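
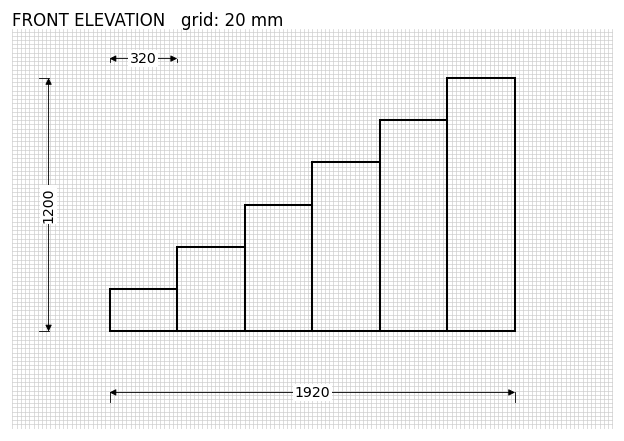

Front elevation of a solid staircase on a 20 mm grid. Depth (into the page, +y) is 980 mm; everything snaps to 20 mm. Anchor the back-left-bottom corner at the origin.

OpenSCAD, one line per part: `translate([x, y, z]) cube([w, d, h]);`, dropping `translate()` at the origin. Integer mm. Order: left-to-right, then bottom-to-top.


cube([320, 980, 200]);
translate([320, 0, 0]) cube([320, 980, 400]);
translate([640, 0, 0]) cube([320, 980, 600]);
translate([960, 0, 0]) cube([320, 980, 800]);
translate([1280, 0, 0]) cube([320, 980, 1000]);
translate([1600, 0, 0]) cube([320, 980, 1200]);


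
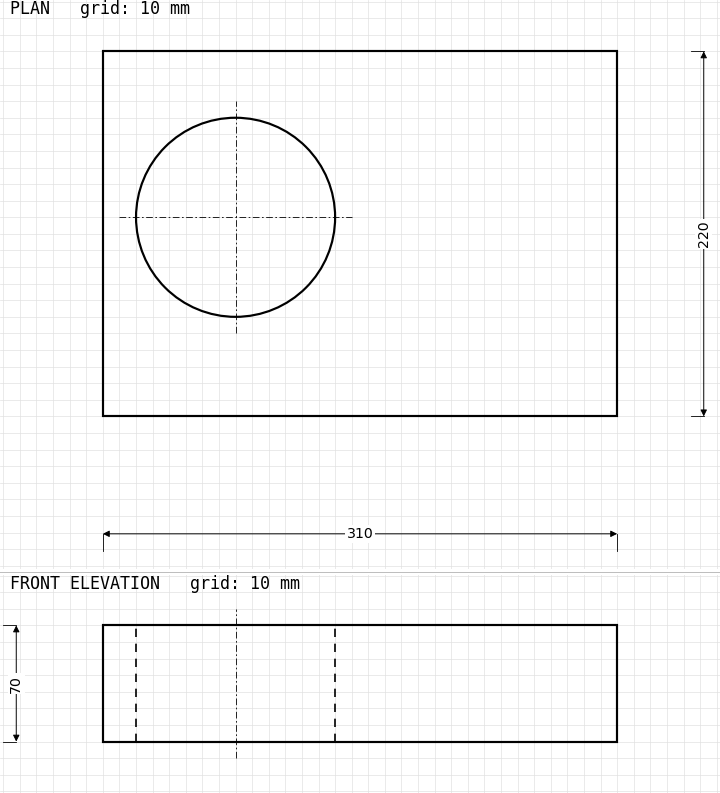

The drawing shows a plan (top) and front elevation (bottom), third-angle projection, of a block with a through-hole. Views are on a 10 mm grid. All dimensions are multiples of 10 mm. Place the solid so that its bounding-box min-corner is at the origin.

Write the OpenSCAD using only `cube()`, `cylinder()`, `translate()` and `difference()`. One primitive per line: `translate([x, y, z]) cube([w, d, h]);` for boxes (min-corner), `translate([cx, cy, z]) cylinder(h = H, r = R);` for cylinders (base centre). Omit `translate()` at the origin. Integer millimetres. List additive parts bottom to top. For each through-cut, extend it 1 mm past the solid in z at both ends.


difference() {
  cube([310, 220, 70]);
  translate([80, 120, -1]) cylinder(h = 72, r = 60);
}


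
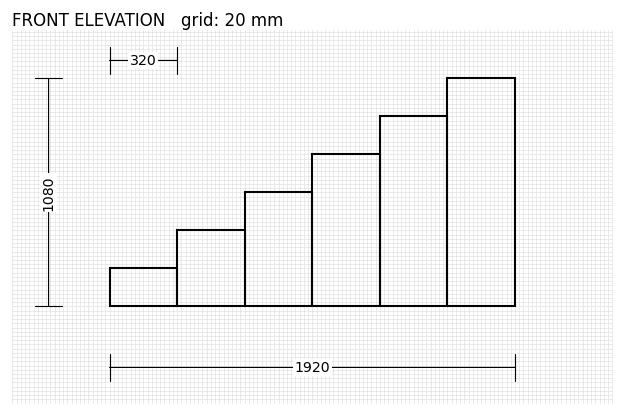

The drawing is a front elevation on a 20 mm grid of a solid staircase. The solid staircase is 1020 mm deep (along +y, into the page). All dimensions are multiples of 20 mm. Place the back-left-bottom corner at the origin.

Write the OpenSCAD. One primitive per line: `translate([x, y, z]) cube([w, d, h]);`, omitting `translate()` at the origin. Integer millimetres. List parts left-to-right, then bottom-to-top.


cube([320, 1020, 180]);
translate([320, 0, 0]) cube([320, 1020, 360]);
translate([640, 0, 0]) cube([320, 1020, 540]);
translate([960, 0, 0]) cube([320, 1020, 720]);
translate([1280, 0, 0]) cube([320, 1020, 900]);
translate([1600, 0, 0]) cube([320, 1020, 1080]);


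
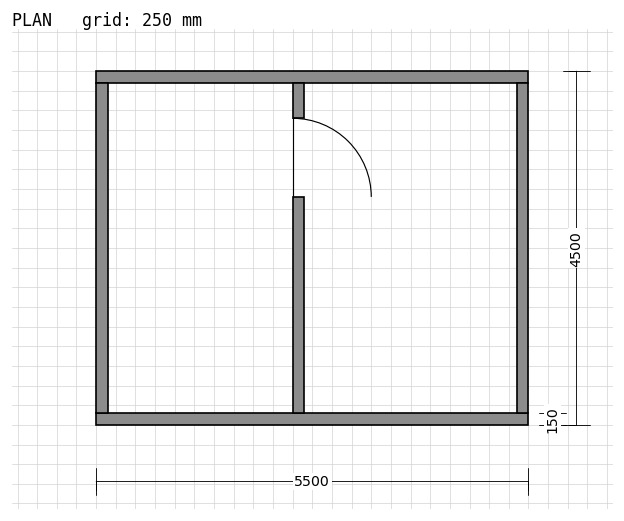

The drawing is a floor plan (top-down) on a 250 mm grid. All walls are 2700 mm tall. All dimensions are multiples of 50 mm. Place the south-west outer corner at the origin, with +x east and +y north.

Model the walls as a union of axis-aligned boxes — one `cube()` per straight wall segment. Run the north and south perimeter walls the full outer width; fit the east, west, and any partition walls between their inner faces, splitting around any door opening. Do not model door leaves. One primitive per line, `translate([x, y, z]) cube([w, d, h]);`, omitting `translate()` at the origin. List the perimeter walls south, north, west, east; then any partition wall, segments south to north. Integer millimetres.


cube([5500, 150, 2700]);
translate([0, 4350, 0]) cube([5500, 150, 2700]);
translate([0, 150, 0]) cube([150, 4200, 2700]);
translate([5350, 150, 0]) cube([150, 4200, 2700]);
translate([2500, 150, 0]) cube([150, 2750, 2700]);
translate([2500, 3900, 0]) cube([150, 450, 2700]);


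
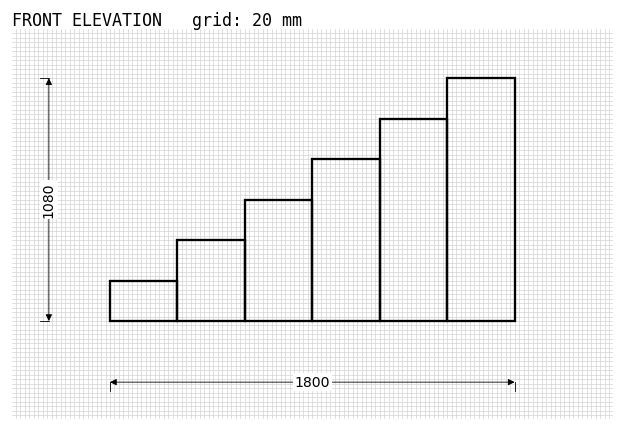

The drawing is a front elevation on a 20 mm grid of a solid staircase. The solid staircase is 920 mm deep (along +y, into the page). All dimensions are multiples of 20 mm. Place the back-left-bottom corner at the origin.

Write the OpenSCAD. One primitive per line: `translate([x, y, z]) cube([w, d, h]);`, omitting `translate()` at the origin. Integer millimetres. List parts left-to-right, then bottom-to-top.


cube([300, 920, 180]);
translate([300, 0, 0]) cube([300, 920, 360]);
translate([600, 0, 0]) cube([300, 920, 540]);
translate([900, 0, 0]) cube([300, 920, 720]);
translate([1200, 0, 0]) cube([300, 920, 900]);
translate([1500, 0, 0]) cube([300, 920, 1080]);


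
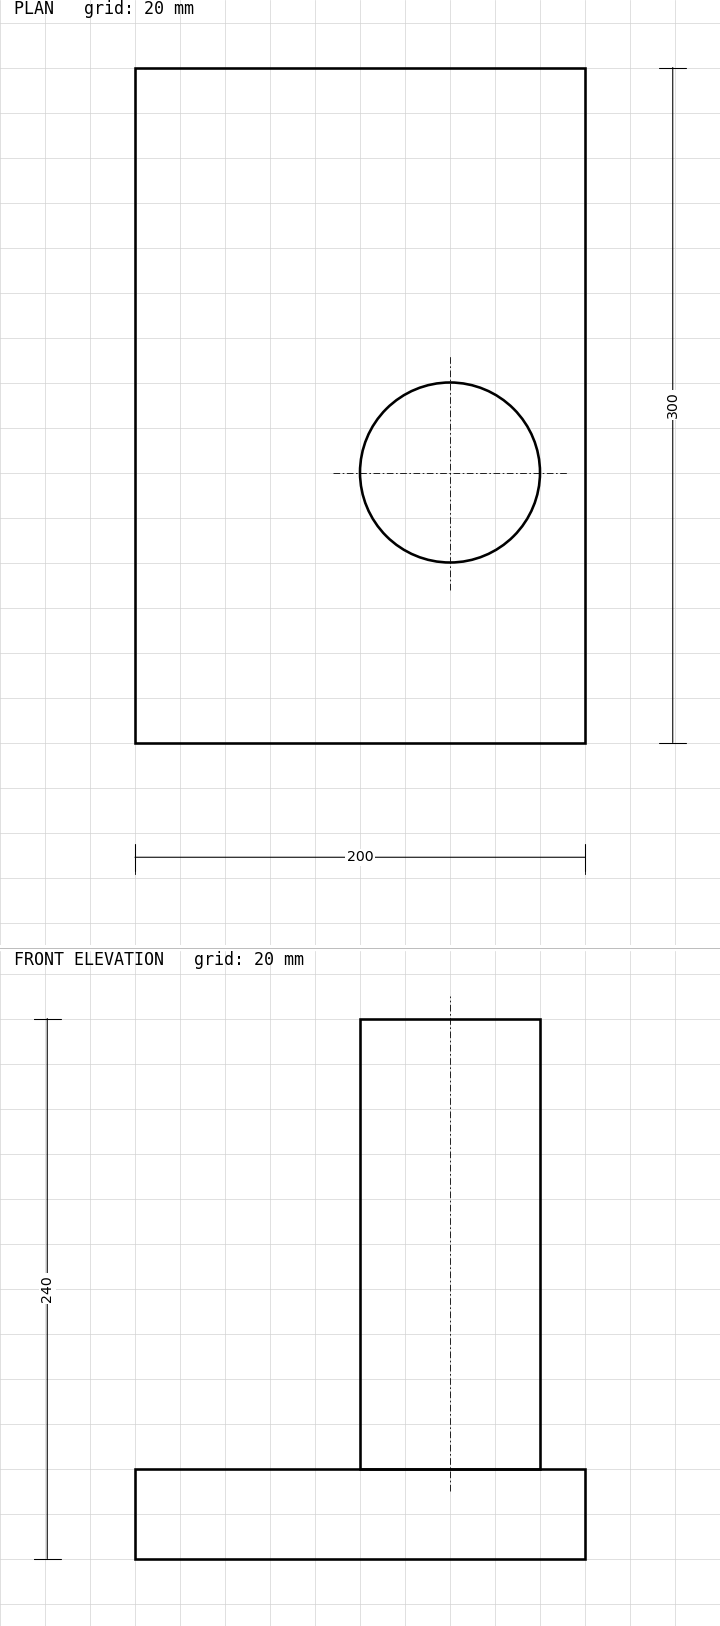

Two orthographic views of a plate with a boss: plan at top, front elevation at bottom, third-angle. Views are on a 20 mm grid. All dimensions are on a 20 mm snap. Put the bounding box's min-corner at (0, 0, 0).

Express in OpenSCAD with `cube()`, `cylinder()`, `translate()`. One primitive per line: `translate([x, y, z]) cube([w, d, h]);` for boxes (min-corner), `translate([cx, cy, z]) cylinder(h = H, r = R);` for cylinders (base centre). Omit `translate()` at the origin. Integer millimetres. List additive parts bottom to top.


cube([200, 300, 40]);
translate([140, 120, 40]) cylinder(h = 200, r = 40);


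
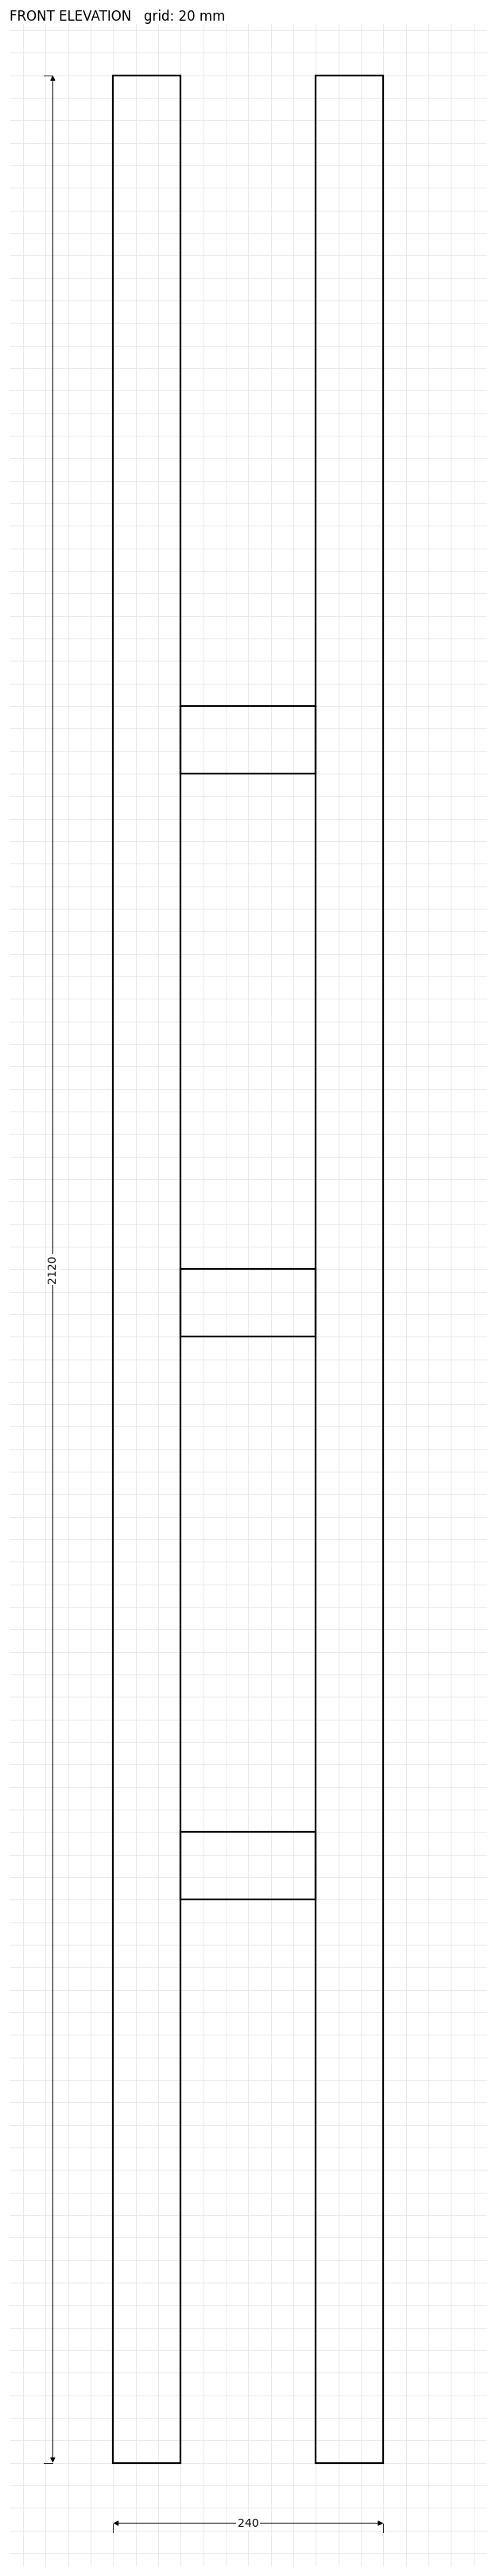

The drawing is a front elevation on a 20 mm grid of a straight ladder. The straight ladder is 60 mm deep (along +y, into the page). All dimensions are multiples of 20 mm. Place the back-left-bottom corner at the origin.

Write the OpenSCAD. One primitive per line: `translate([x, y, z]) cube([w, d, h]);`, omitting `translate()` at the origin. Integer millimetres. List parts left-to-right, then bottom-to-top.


cube([60, 60, 2120]);
translate([60, 0, 500]) cube([120, 60, 60]);
translate([60, 0, 1000]) cube([120, 60, 60]);
translate([60, 0, 1500]) cube([120, 60, 60]);
translate([180, 0, 0]) cube([60, 60, 2120]);


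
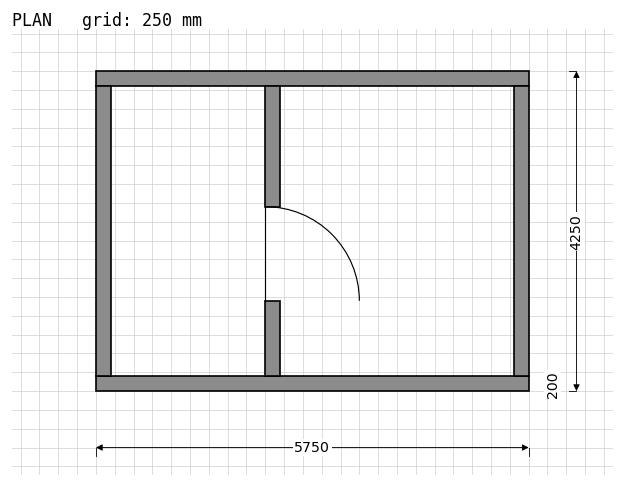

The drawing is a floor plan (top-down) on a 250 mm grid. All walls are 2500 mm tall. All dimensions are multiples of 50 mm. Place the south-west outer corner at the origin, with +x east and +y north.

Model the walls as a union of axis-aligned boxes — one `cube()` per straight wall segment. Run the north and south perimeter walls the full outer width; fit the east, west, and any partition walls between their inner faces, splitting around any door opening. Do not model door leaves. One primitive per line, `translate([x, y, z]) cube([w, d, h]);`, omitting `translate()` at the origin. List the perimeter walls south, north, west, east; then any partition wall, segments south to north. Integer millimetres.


cube([5750, 200, 2500]);
translate([0, 4050, 0]) cube([5750, 200, 2500]);
translate([0, 200, 0]) cube([200, 3850, 2500]);
translate([5550, 200, 0]) cube([200, 3850, 2500]);
translate([2250, 200, 0]) cube([200, 1000, 2500]);
translate([2250, 2450, 0]) cube([200, 1600, 2500]);


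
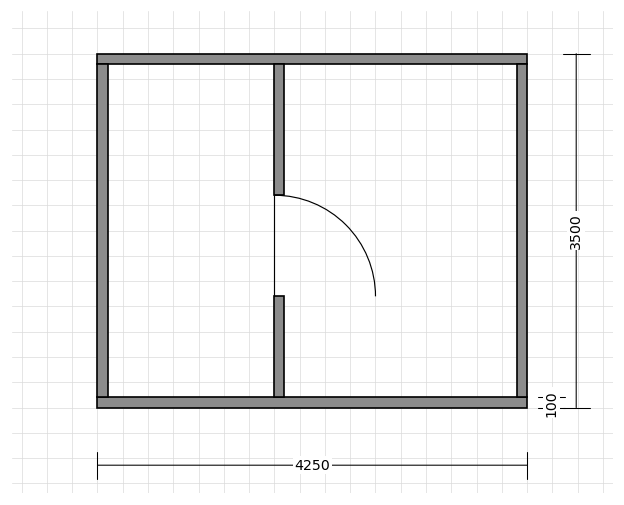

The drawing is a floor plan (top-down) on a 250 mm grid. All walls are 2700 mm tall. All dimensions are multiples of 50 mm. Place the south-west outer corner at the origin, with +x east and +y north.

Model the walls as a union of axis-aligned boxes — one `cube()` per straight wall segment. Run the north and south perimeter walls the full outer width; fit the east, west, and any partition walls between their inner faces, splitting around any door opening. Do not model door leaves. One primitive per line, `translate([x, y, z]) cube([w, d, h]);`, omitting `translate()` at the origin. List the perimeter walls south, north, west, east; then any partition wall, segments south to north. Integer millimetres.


cube([4250, 100, 2700]);
translate([0, 3400, 0]) cube([4250, 100, 2700]);
translate([0, 100, 0]) cube([100, 3300, 2700]);
translate([4150, 100, 0]) cube([100, 3300, 2700]);
translate([1750, 100, 0]) cube([100, 1000, 2700]);
translate([1750, 2100, 0]) cube([100, 1300, 2700]);


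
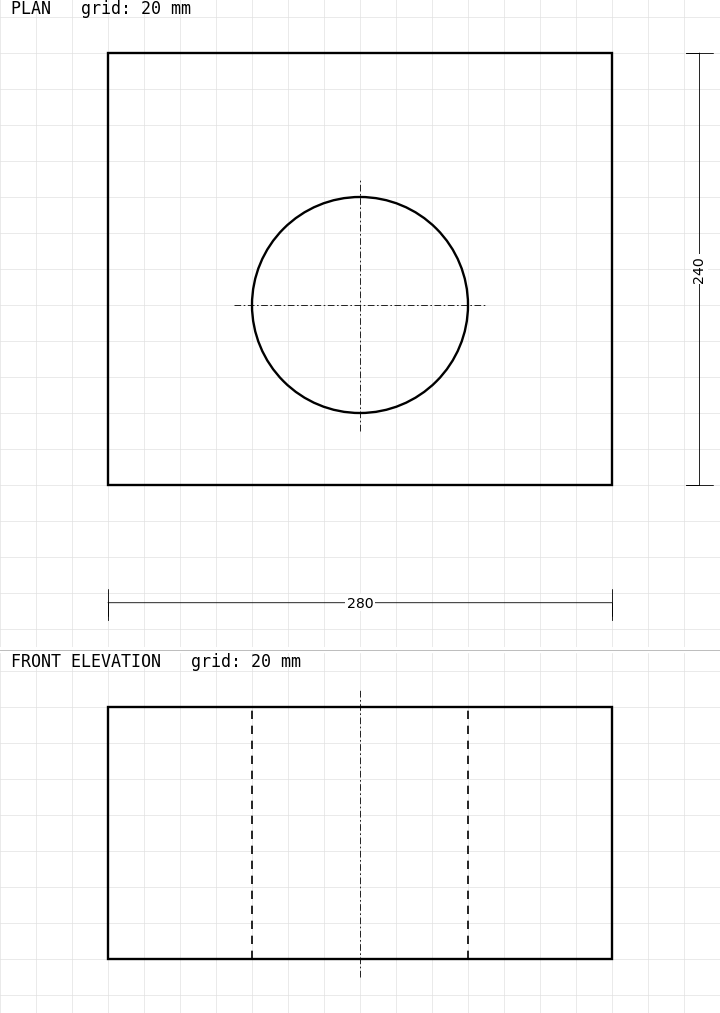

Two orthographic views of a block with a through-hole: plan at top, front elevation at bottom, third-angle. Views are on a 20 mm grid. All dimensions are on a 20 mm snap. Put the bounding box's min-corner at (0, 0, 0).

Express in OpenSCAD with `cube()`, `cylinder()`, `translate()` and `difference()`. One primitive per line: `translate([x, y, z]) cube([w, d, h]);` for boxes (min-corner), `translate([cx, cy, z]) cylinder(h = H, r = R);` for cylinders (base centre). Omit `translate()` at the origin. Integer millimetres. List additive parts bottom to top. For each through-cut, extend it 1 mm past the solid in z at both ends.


difference() {
  cube([280, 240, 140]);
  translate([140, 100, -1]) cylinder(h = 142, r = 60);
}


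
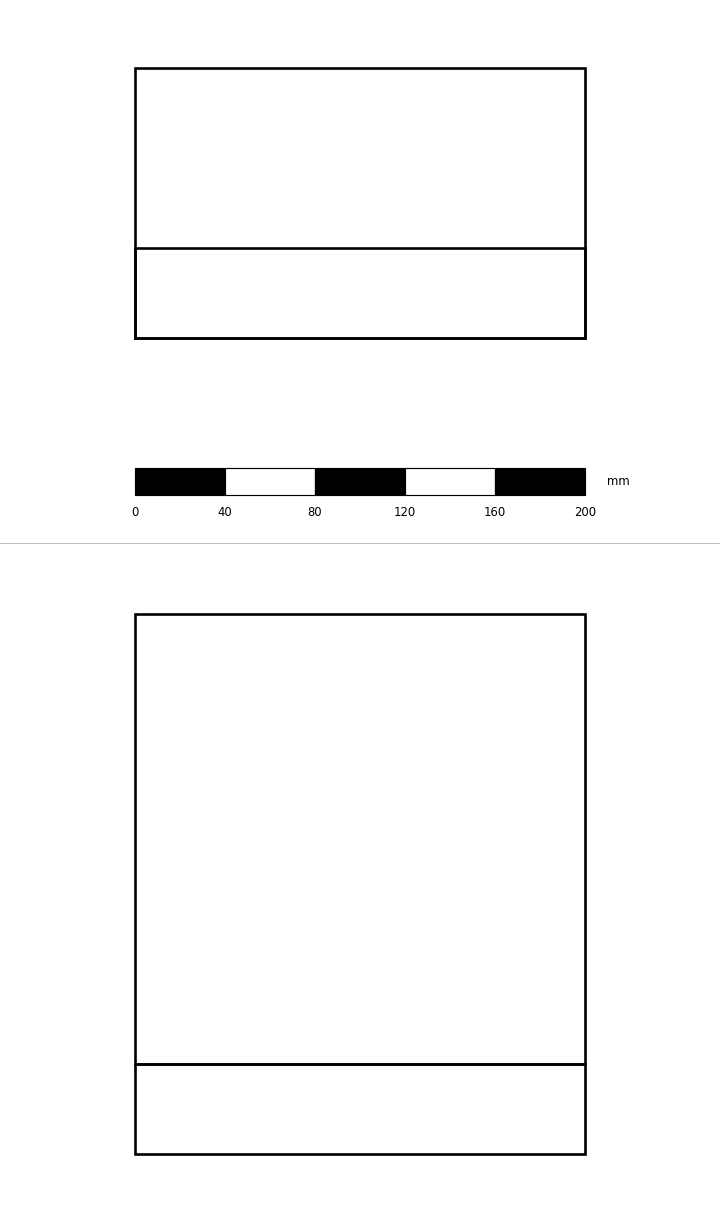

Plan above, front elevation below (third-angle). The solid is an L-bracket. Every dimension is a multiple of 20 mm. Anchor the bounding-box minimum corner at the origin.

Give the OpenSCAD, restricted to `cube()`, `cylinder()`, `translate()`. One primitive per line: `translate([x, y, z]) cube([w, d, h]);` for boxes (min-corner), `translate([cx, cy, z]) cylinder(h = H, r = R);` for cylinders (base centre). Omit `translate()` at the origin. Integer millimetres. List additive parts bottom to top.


cube([200, 120, 40]);
translate([0, 0, 40]) cube([200, 40, 200]);


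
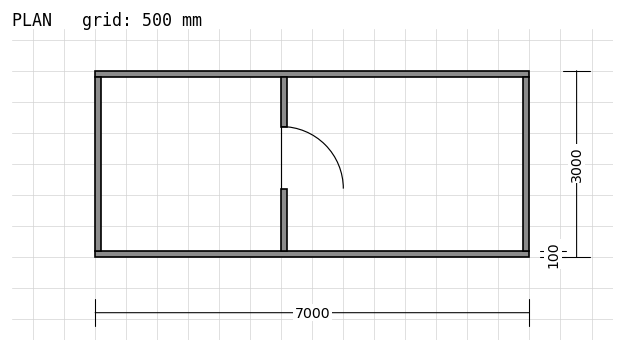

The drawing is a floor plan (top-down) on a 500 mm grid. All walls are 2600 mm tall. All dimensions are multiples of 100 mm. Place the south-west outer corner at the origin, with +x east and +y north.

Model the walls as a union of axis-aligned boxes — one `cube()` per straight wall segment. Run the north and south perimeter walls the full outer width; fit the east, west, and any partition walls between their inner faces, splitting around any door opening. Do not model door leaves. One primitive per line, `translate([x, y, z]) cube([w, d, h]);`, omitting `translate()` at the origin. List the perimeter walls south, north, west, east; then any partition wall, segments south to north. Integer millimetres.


cube([7000, 100, 2600]);
translate([0, 2900, 0]) cube([7000, 100, 2600]);
translate([0, 100, 0]) cube([100, 2800, 2600]);
translate([6900, 100, 0]) cube([100, 2800, 2600]);
translate([3000, 100, 0]) cube([100, 1000, 2600]);
translate([3000, 2100, 0]) cube([100, 800, 2600]);


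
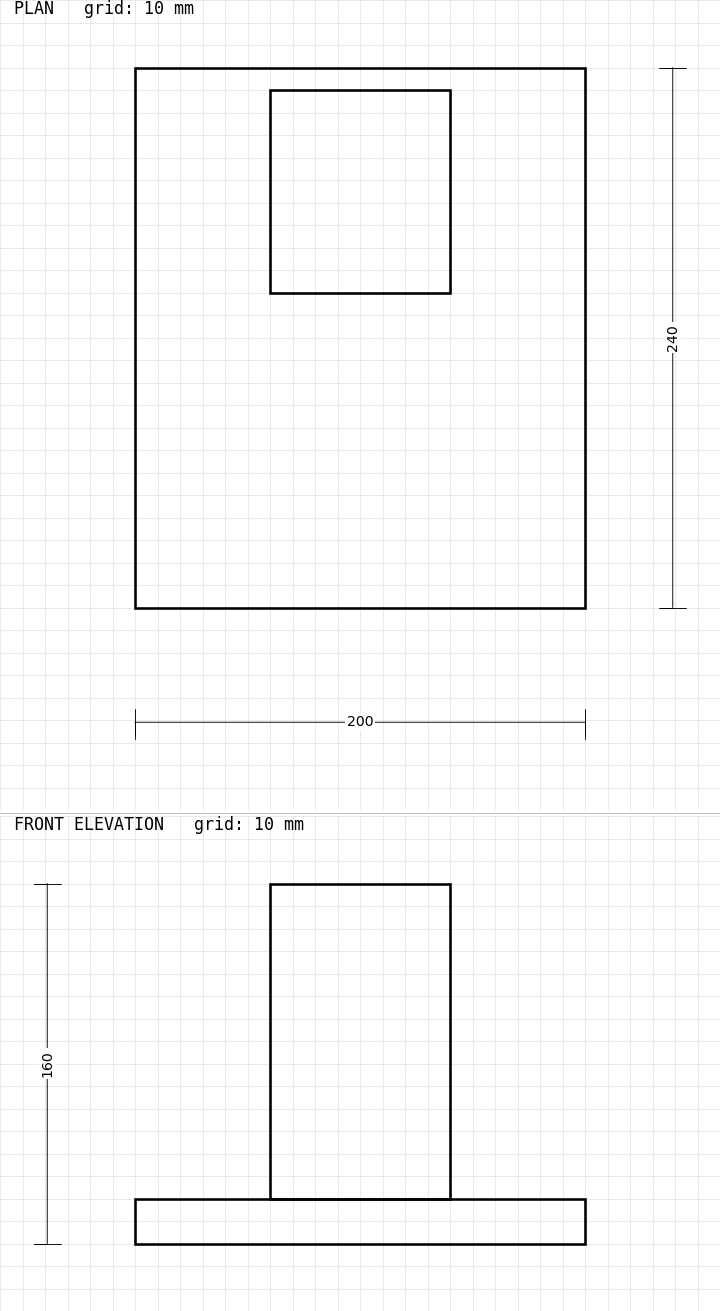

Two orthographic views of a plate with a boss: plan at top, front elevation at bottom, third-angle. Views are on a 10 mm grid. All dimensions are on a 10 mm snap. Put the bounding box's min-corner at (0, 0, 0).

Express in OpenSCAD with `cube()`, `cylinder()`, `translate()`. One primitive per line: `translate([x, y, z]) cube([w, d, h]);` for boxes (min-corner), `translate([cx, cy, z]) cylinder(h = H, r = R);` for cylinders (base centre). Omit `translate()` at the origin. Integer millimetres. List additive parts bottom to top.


cube([200, 240, 20]);
translate([60, 140, 20]) cube([80, 90, 140]);


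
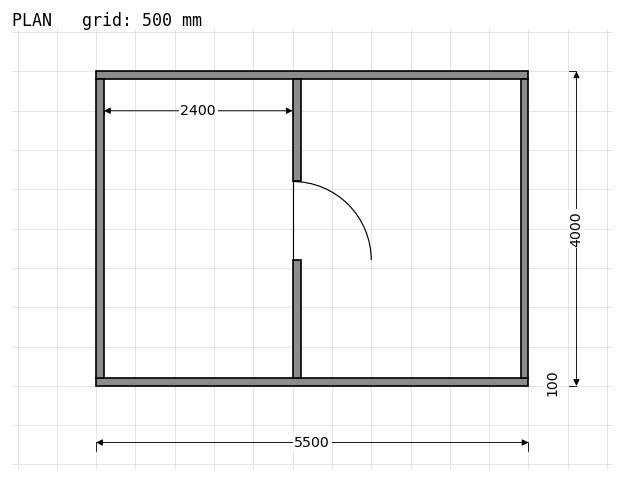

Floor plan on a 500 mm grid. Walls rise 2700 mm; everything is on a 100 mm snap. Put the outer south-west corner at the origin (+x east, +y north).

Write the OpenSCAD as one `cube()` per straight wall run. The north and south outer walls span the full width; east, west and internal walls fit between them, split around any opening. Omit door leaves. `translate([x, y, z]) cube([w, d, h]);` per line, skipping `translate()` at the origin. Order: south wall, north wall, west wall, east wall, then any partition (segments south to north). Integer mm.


cube([5500, 100, 2700]);
translate([0, 3900, 0]) cube([5500, 100, 2700]);
translate([0, 100, 0]) cube([100, 3800, 2700]);
translate([5400, 100, 0]) cube([100, 3800, 2700]);
translate([2500, 100, 0]) cube([100, 1500, 2700]);
translate([2500, 2600, 0]) cube([100, 1300, 2700]);


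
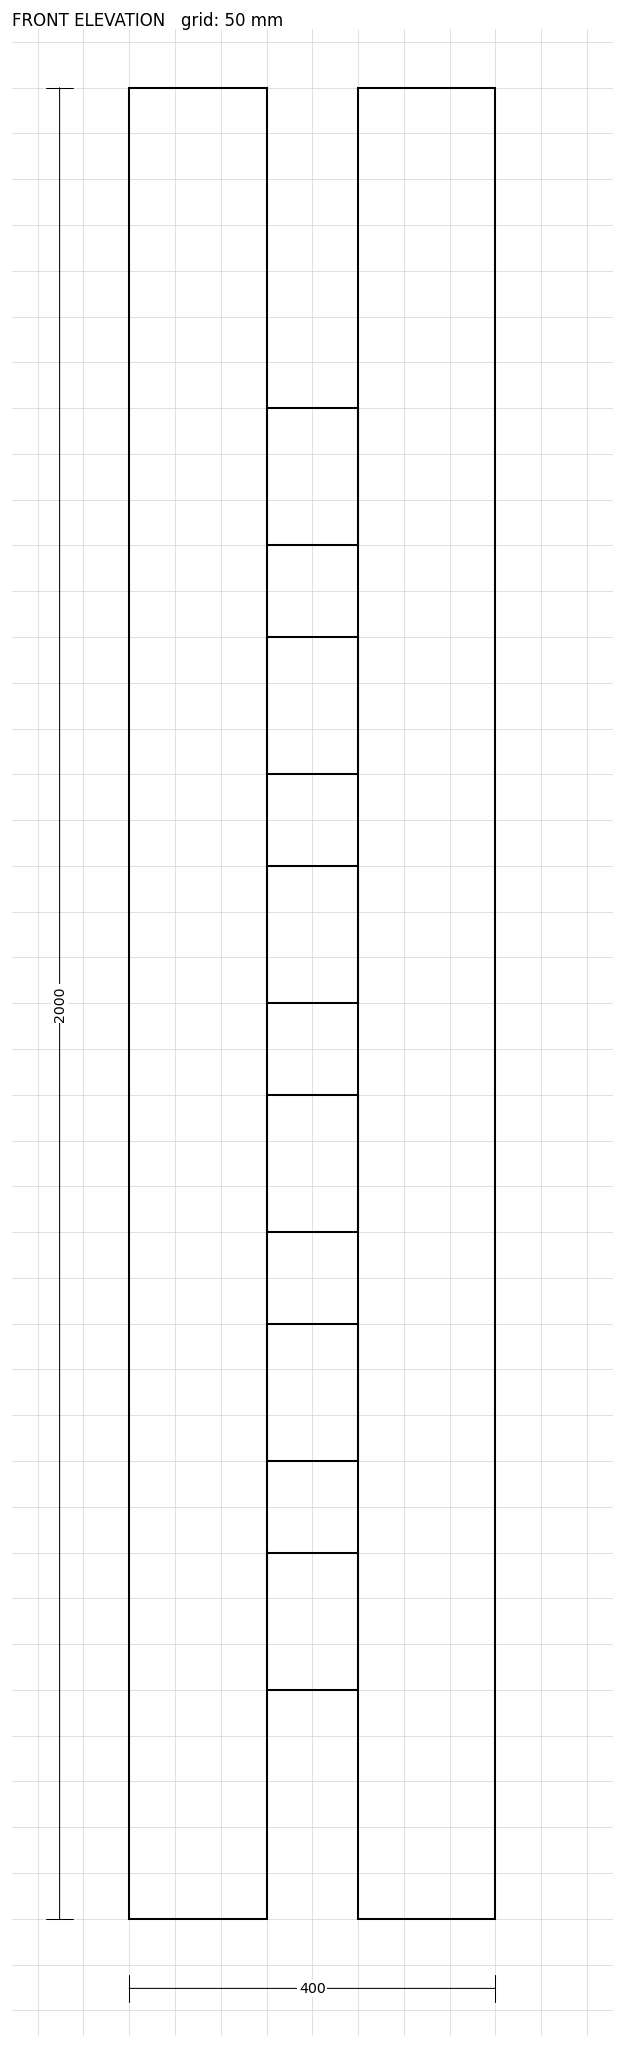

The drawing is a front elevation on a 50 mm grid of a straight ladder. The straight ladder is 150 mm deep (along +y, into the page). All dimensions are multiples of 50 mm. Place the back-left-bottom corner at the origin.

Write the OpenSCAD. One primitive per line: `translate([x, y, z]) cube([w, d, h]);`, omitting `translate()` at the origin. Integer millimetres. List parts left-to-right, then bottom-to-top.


cube([150, 150, 2000]);
translate([150, 0, 250]) cube([100, 150, 150]);
translate([150, 0, 500]) cube([100, 150, 150]);
translate([150, 0, 750]) cube([100, 150, 150]);
translate([150, 0, 1000]) cube([100, 150, 150]);
translate([150, 0, 1250]) cube([100, 150, 150]);
translate([150, 0, 1500]) cube([100, 150, 150]);
translate([250, 0, 0]) cube([150, 150, 2000]);


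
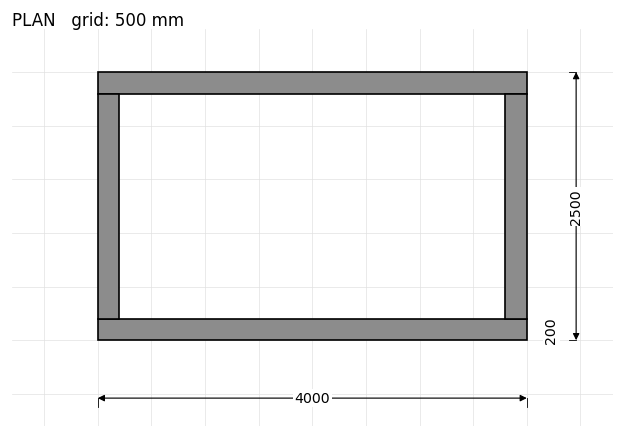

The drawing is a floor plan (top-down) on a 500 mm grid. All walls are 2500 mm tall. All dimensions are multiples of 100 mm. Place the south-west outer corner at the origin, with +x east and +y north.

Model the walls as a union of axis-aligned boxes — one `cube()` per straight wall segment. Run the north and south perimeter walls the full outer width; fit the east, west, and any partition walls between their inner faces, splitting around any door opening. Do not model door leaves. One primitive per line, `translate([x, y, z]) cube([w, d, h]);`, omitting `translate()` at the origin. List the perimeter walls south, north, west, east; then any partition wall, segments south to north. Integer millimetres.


cube([4000, 200, 2500]);
translate([0, 2300, 0]) cube([4000, 200, 2500]);
translate([0, 200, 0]) cube([200, 2100, 2500]);
translate([3800, 200, 0]) cube([200, 2100, 2500]);


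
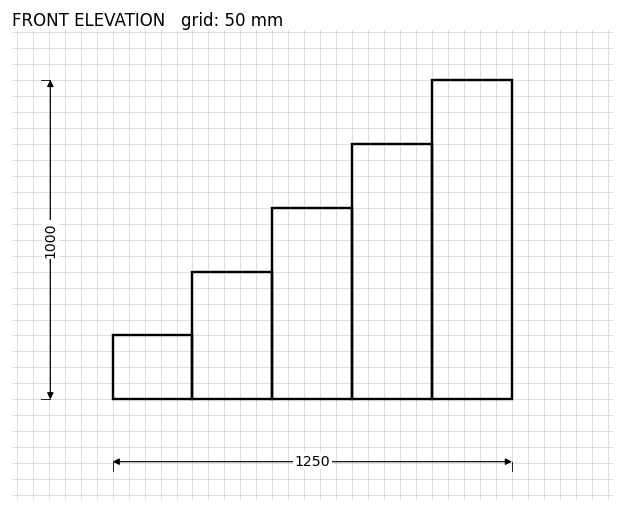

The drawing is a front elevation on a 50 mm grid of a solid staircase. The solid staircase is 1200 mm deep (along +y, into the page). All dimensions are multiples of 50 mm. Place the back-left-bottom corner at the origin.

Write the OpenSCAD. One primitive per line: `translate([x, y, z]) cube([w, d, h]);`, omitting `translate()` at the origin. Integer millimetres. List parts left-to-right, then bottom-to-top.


cube([250, 1200, 200]);
translate([250, 0, 0]) cube([250, 1200, 400]);
translate([500, 0, 0]) cube([250, 1200, 600]);
translate([750, 0, 0]) cube([250, 1200, 800]);
translate([1000, 0, 0]) cube([250, 1200, 1000]);


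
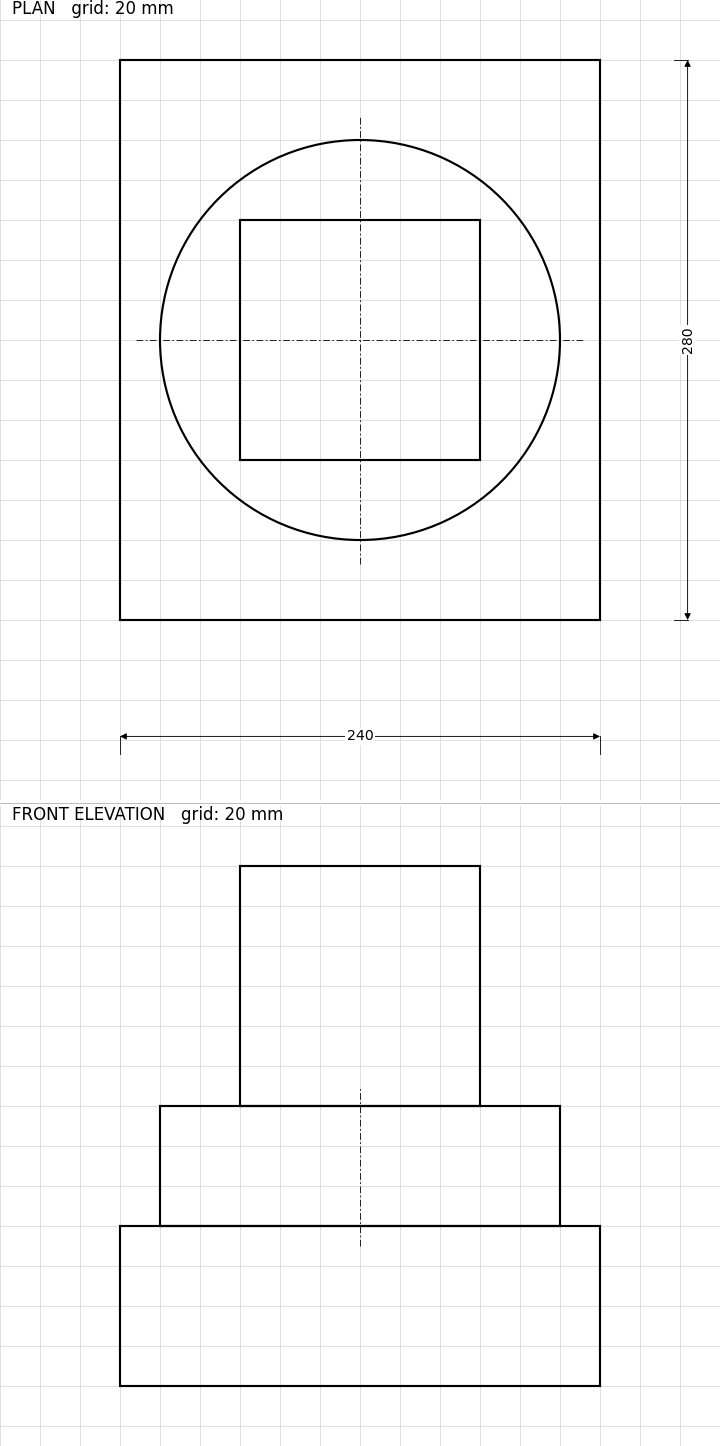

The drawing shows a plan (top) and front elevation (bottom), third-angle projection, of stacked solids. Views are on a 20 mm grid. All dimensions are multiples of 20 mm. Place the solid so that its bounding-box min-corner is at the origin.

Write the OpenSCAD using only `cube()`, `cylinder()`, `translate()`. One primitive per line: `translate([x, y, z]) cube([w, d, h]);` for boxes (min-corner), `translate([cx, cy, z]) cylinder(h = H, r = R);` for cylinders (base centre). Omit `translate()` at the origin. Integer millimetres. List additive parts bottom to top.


cube([240, 280, 80]);
translate([120, 140, 80]) cylinder(h = 60, r = 100);
translate([60, 80, 140]) cube([120, 120, 120]);


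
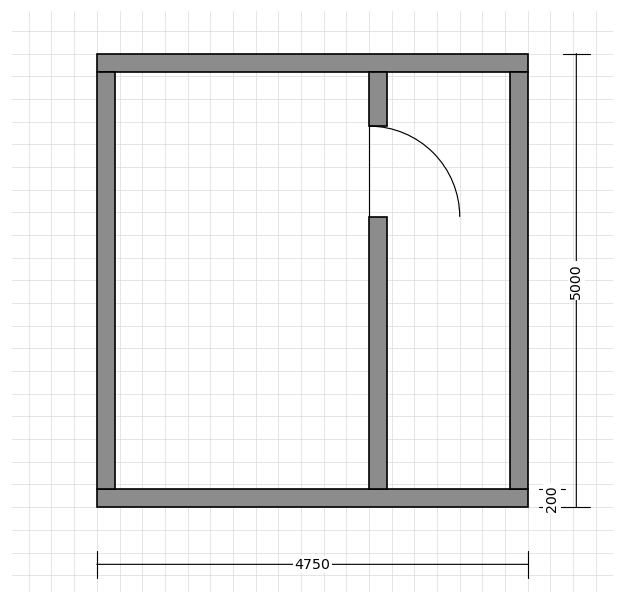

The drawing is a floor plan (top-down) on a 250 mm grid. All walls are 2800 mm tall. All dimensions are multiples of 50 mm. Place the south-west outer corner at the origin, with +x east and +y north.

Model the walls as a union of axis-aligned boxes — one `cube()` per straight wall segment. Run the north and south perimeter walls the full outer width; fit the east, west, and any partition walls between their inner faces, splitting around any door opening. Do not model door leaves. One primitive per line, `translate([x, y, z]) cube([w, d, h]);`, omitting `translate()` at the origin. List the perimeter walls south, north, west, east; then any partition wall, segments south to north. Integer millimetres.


cube([4750, 200, 2800]);
translate([0, 4800, 0]) cube([4750, 200, 2800]);
translate([0, 200, 0]) cube([200, 4600, 2800]);
translate([4550, 200, 0]) cube([200, 4600, 2800]);
translate([3000, 200, 0]) cube([200, 3000, 2800]);
translate([3000, 4200, 0]) cube([200, 600, 2800]);


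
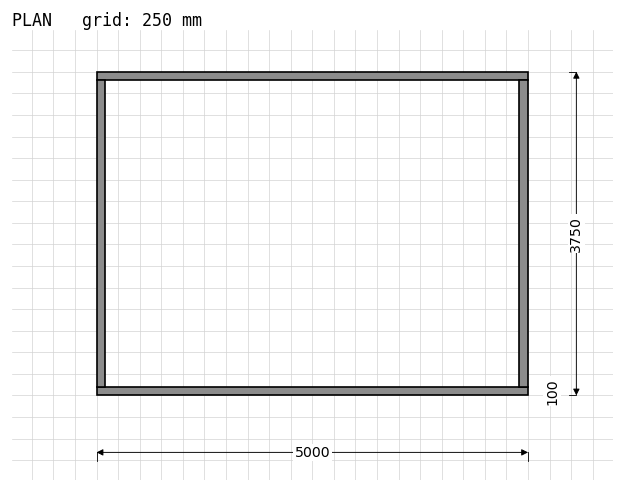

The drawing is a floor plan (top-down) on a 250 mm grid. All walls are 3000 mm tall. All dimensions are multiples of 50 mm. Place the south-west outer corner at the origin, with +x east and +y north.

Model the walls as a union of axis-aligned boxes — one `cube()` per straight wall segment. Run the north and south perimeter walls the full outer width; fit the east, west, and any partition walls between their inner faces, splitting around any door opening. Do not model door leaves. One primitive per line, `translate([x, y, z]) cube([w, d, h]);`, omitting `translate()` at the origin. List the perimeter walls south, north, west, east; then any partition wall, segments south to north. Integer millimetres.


cube([5000, 100, 3000]);
translate([0, 3650, 0]) cube([5000, 100, 3000]);
translate([0, 100, 0]) cube([100, 3550, 3000]);
translate([4900, 100, 0]) cube([100, 3550, 3000]);


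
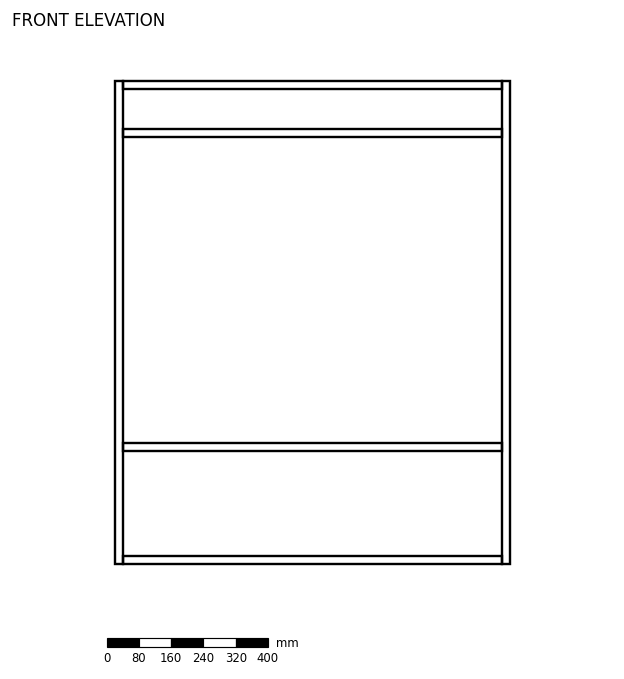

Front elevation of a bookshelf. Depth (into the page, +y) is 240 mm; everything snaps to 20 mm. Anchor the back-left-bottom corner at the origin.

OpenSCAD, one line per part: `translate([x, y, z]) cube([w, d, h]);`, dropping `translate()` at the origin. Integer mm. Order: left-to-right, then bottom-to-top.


cube([20, 240, 1200]);
translate([20, 0, 0]) cube([940, 240, 20]);
translate([20, 0, 280]) cube([940, 240, 20]);
translate([20, 0, 1060]) cube([940, 240, 20]);
translate([20, 0, 1180]) cube([940, 240, 20]);
translate([960, 0, 0]) cube([20, 240, 1200]);


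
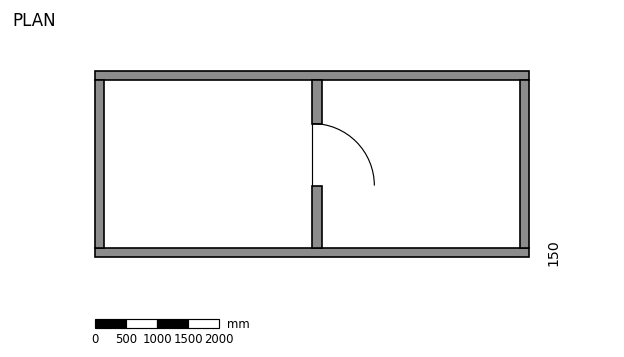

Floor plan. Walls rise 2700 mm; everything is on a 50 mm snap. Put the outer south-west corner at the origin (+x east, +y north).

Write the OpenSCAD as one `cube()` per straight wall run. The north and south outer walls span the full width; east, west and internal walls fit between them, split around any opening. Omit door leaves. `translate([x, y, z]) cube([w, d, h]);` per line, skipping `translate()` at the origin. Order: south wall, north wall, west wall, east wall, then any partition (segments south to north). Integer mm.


cube([7000, 150, 2700]);
translate([0, 2850, 0]) cube([7000, 150, 2700]);
translate([0, 150, 0]) cube([150, 2700, 2700]);
translate([6850, 150, 0]) cube([150, 2700, 2700]);
translate([3500, 150, 0]) cube([150, 1000, 2700]);
translate([3500, 2150, 0]) cube([150, 700, 2700]);


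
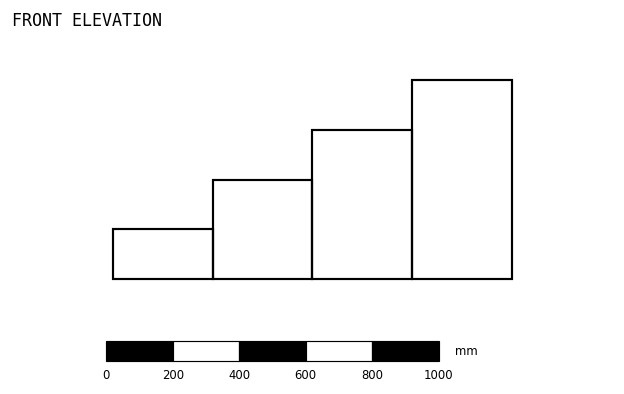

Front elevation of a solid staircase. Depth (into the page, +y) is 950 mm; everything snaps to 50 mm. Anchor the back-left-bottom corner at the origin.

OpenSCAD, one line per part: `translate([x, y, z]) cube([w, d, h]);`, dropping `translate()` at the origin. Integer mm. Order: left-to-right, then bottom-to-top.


cube([300, 950, 150]);
translate([300, 0, 0]) cube([300, 950, 300]);
translate([600, 0, 0]) cube([300, 950, 450]);
translate([900, 0, 0]) cube([300, 950, 600]);


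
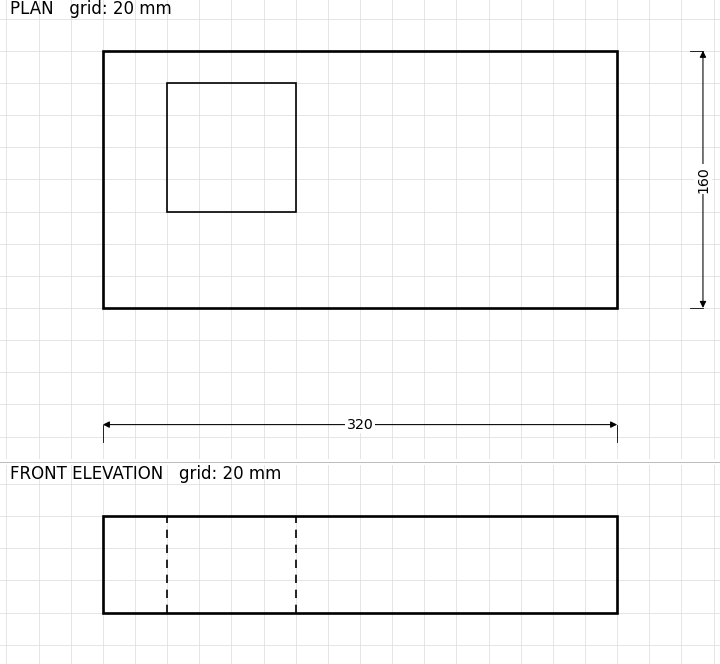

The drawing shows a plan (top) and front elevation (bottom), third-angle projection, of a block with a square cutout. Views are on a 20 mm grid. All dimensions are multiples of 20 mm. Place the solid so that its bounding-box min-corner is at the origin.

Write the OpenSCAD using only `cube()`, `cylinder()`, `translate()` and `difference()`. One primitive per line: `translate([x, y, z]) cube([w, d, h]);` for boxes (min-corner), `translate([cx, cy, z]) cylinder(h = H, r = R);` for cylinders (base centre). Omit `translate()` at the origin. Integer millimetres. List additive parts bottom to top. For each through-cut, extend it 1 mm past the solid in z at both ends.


difference() {
  cube([320, 160, 60]);
  translate([40, 60, -1]) cube([80, 80, 62]);
}


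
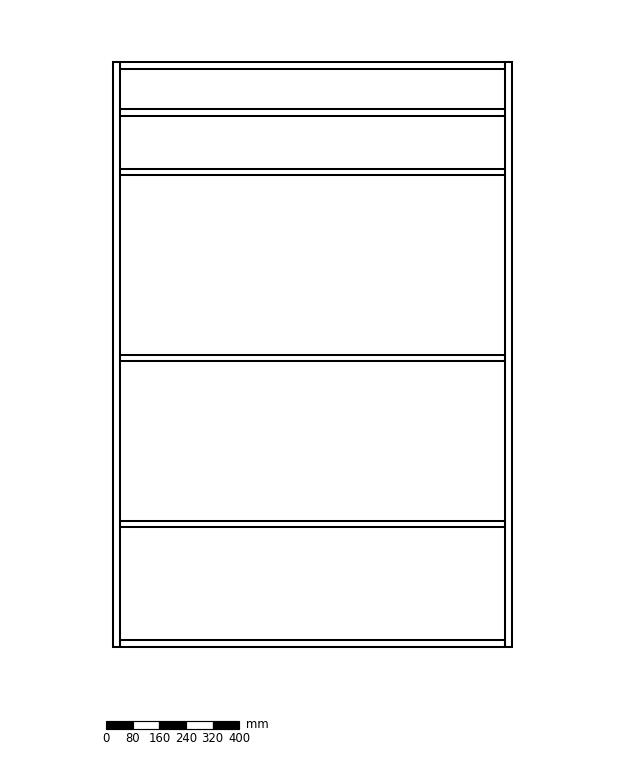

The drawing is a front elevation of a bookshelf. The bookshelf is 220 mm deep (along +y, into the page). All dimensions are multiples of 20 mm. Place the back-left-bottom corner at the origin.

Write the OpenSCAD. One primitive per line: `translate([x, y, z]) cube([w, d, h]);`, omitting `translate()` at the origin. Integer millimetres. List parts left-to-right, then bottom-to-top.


cube([20, 220, 1760]);
translate([20, 0, 0]) cube([1160, 220, 20]);
translate([20, 0, 360]) cube([1160, 220, 20]);
translate([20, 0, 860]) cube([1160, 220, 20]);
translate([20, 0, 1420]) cube([1160, 220, 20]);
translate([20, 0, 1600]) cube([1160, 220, 20]);
translate([20, 0, 1740]) cube([1160, 220, 20]);
translate([1180, 0, 0]) cube([20, 220, 1760]);


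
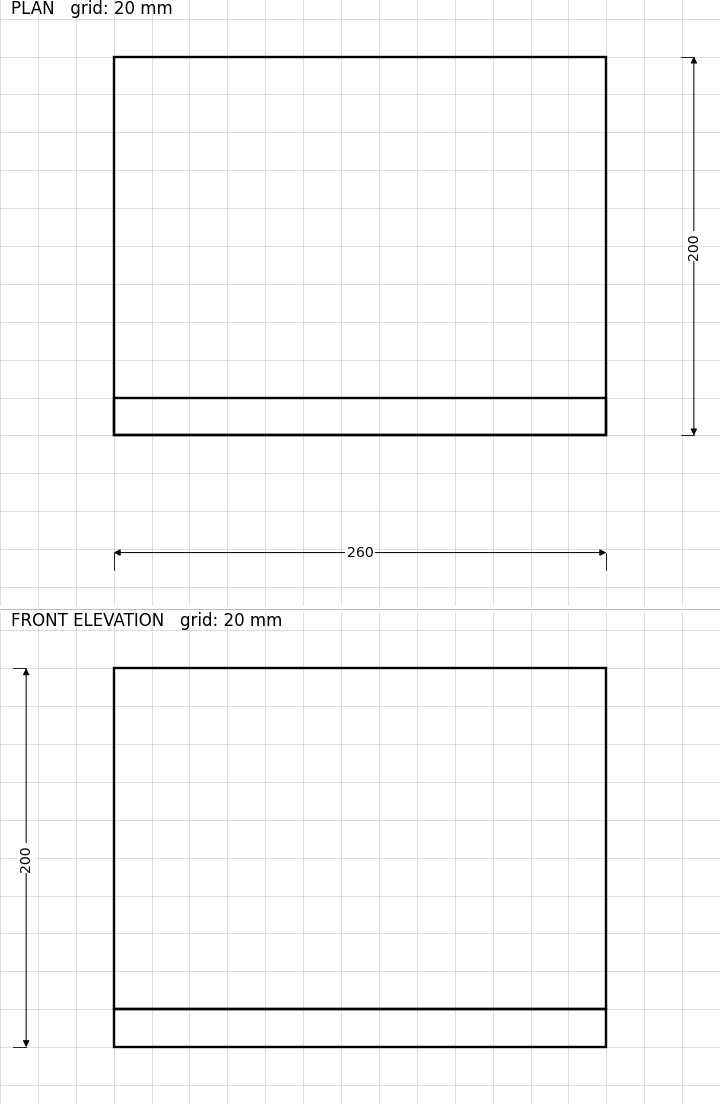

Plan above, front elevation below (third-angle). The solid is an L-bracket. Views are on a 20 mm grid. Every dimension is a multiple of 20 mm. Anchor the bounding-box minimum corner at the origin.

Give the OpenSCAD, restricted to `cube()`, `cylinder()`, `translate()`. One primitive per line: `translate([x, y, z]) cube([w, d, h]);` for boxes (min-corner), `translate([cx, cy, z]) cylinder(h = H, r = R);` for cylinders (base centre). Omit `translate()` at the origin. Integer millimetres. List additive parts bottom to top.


cube([260, 200, 20]);
translate([0, 0, 20]) cube([260, 20, 180]);


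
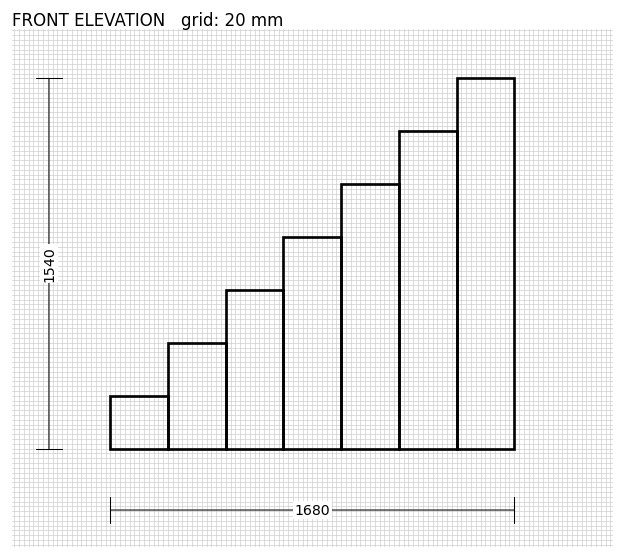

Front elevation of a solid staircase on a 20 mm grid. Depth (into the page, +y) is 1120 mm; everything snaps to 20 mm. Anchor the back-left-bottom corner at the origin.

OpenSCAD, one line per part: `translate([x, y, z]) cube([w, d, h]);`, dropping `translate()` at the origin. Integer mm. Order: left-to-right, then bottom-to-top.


cube([240, 1120, 220]);
translate([240, 0, 0]) cube([240, 1120, 440]);
translate([480, 0, 0]) cube([240, 1120, 660]);
translate([720, 0, 0]) cube([240, 1120, 880]);
translate([960, 0, 0]) cube([240, 1120, 1100]);
translate([1200, 0, 0]) cube([240, 1120, 1320]);
translate([1440, 0, 0]) cube([240, 1120, 1540]);


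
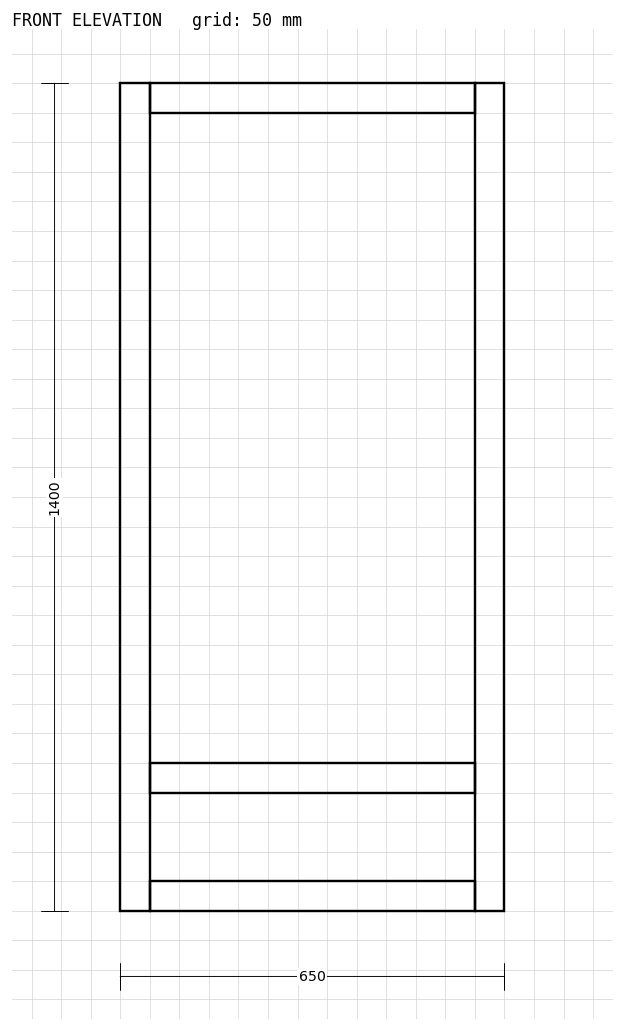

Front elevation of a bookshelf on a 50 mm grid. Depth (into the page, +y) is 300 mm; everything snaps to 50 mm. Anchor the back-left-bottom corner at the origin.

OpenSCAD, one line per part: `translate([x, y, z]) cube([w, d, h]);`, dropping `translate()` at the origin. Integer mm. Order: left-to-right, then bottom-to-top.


cube([50, 300, 1400]);
translate([50, 0, 0]) cube([550, 300, 50]);
translate([50, 0, 200]) cube([550, 300, 50]);
translate([50, 0, 1350]) cube([550, 300, 50]);
translate([600, 0, 0]) cube([50, 300, 1400]);


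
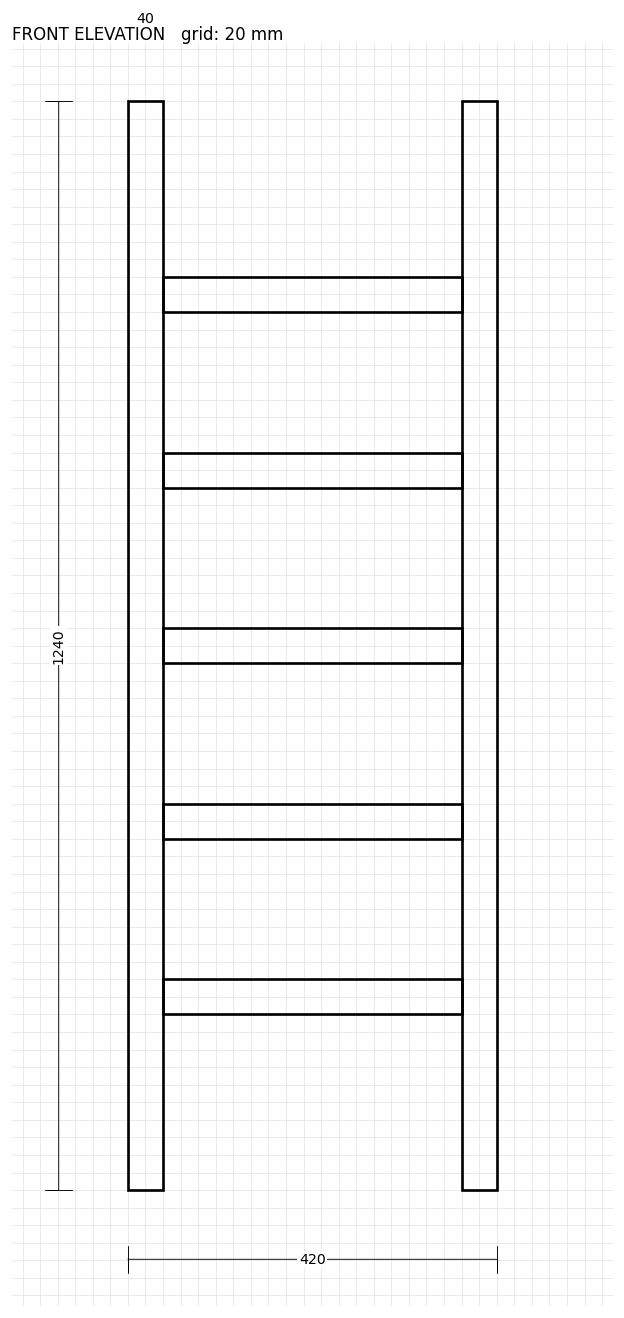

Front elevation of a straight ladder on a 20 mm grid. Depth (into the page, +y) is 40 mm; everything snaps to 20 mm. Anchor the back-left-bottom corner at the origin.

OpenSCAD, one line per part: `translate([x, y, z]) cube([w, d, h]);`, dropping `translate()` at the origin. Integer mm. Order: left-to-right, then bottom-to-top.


cube([40, 40, 1240]);
translate([40, 0, 200]) cube([340, 40, 40]);
translate([40, 0, 400]) cube([340, 40, 40]);
translate([40, 0, 600]) cube([340, 40, 40]);
translate([40, 0, 800]) cube([340, 40, 40]);
translate([40, 0, 1000]) cube([340, 40, 40]);
translate([380, 0, 0]) cube([40, 40, 1240]);


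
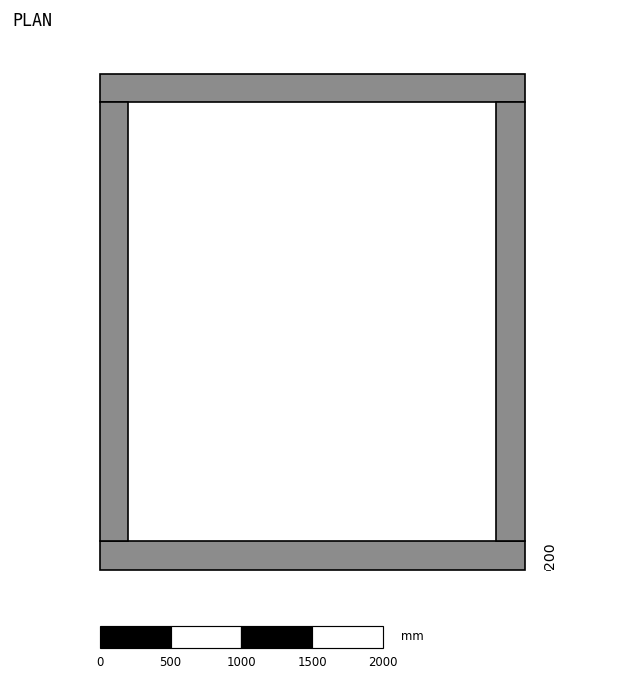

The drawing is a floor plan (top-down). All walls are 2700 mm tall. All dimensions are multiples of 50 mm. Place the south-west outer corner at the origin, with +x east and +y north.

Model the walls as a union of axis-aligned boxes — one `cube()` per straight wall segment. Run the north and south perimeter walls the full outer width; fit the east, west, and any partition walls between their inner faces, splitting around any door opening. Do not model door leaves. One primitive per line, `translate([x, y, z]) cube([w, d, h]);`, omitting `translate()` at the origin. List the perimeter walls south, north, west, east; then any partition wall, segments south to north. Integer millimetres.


cube([3000, 200, 2700]);
translate([0, 3300, 0]) cube([3000, 200, 2700]);
translate([0, 200, 0]) cube([200, 3100, 2700]);
translate([2800, 200, 0]) cube([200, 3100, 2700]);


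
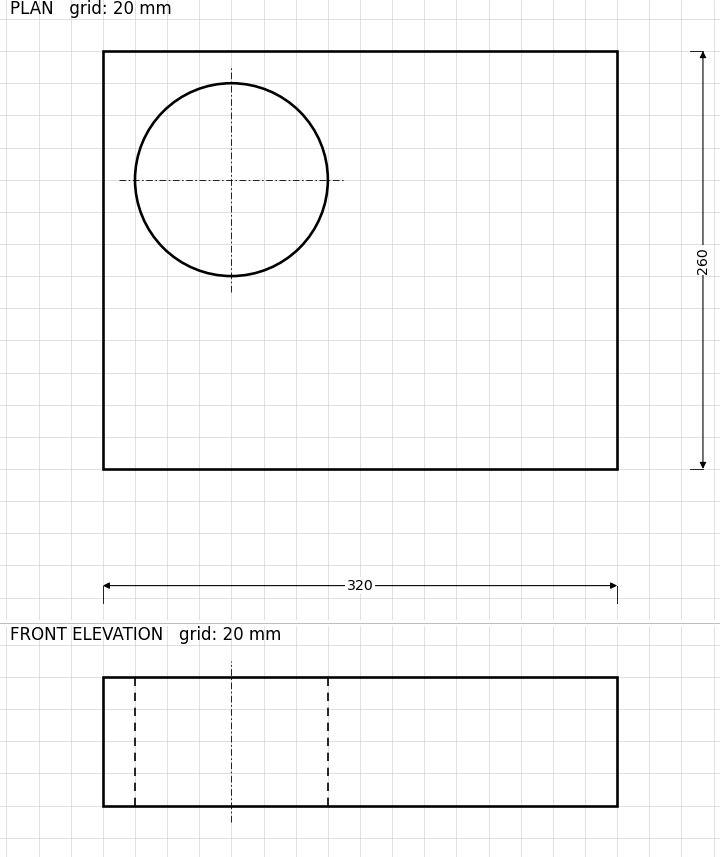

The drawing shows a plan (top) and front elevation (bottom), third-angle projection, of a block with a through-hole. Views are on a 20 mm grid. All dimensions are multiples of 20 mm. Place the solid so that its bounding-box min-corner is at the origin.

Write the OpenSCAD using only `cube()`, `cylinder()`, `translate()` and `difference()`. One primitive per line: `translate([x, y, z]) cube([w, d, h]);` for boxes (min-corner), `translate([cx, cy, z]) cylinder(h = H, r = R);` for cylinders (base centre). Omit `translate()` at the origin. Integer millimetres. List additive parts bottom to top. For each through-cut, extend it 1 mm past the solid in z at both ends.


difference() {
  cube([320, 260, 80]);
  translate([80, 180, -1]) cylinder(h = 82, r = 60);
}


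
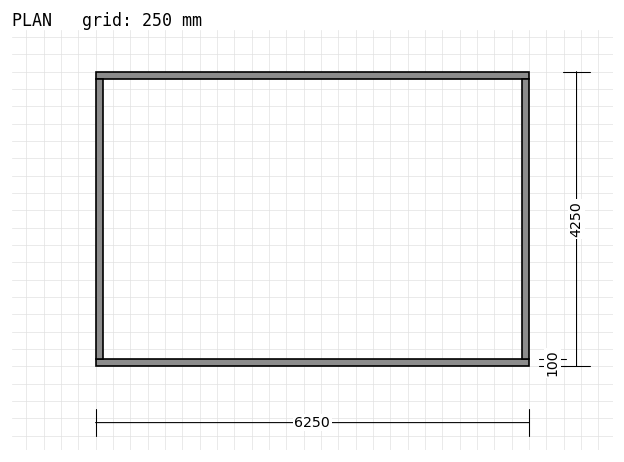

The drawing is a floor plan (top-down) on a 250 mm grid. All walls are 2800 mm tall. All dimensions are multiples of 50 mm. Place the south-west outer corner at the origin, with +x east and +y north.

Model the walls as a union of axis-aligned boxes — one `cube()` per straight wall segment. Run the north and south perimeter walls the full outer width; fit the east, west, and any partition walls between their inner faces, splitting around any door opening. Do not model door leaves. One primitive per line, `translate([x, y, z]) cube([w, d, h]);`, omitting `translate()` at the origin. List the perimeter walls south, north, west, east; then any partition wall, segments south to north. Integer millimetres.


cube([6250, 100, 2800]);
translate([0, 4150, 0]) cube([6250, 100, 2800]);
translate([0, 100, 0]) cube([100, 4050, 2800]);
translate([6150, 100, 0]) cube([100, 4050, 2800]);


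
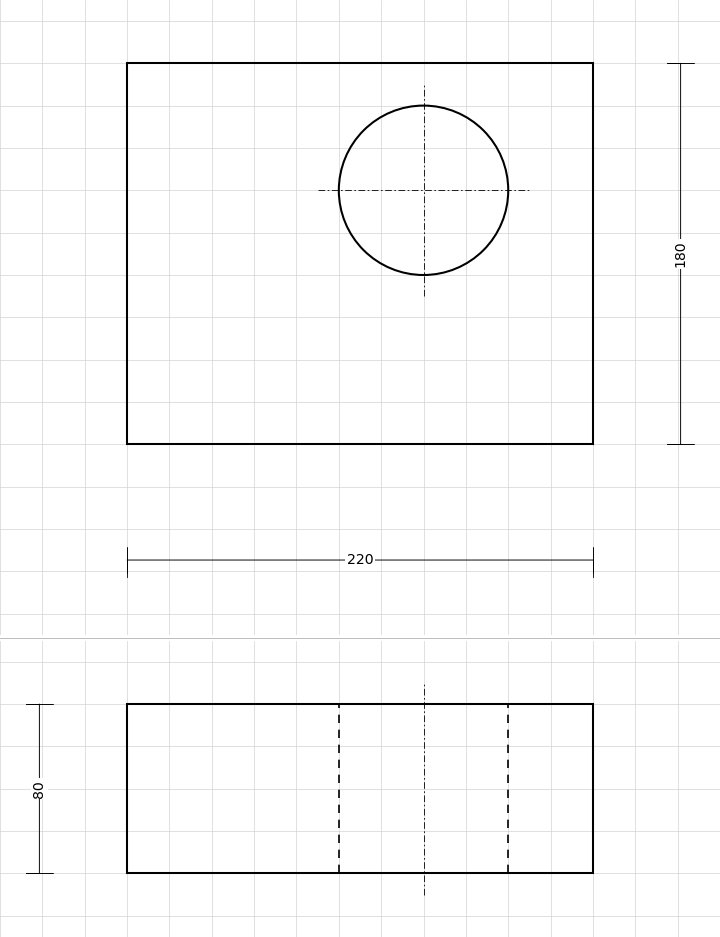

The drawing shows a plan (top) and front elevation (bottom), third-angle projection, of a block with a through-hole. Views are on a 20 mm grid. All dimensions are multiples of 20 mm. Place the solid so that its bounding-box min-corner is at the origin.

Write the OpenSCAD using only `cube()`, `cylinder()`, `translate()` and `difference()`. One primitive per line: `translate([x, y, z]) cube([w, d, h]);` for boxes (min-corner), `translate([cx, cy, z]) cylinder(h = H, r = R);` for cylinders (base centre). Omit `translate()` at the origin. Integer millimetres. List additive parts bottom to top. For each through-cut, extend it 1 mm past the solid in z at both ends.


difference() {
  cube([220, 180, 80]);
  translate([140, 120, -1]) cylinder(h = 82, r = 40);
}


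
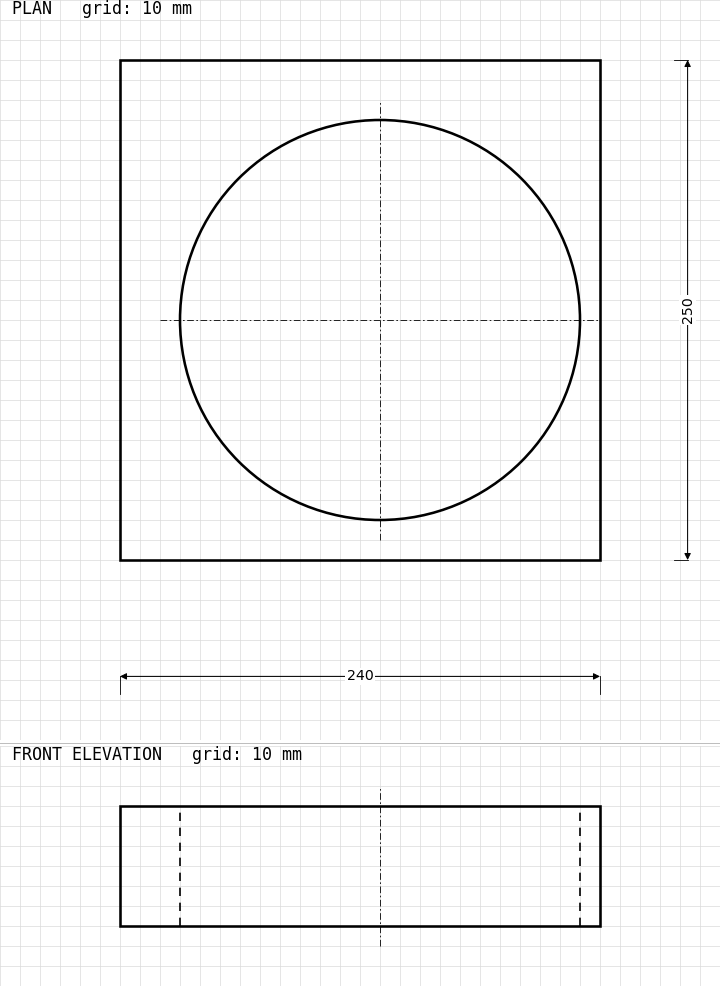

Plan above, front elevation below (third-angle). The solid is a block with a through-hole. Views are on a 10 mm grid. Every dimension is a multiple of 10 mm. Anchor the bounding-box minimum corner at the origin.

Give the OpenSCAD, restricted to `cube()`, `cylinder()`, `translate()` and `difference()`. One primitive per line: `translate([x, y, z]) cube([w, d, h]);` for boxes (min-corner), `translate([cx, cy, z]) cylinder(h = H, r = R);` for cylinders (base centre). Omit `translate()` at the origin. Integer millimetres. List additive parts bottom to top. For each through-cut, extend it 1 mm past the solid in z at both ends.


difference() {
  cube([240, 250, 60]);
  translate([130, 120, -1]) cylinder(h = 62, r = 100);
}


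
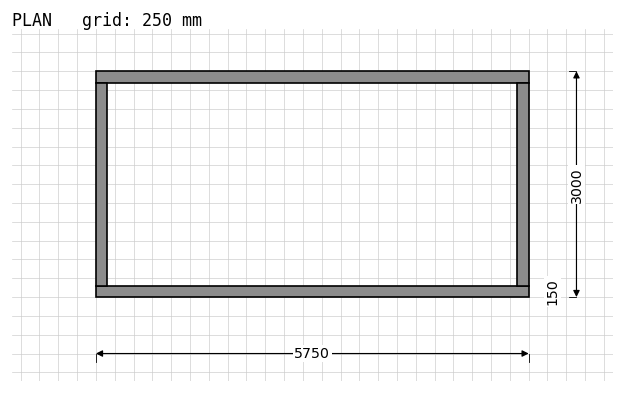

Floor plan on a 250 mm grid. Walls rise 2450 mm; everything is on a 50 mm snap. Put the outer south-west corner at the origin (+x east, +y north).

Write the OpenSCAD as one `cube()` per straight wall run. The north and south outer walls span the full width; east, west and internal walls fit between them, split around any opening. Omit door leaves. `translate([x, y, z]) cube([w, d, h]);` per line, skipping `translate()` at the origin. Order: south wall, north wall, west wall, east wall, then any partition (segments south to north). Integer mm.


cube([5750, 150, 2450]);
translate([0, 2850, 0]) cube([5750, 150, 2450]);
translate([0, 150, 0]) cube([150, 2700, 2450]);
translate([5600, 150, 0]) cube([150, 2700, 2450]);


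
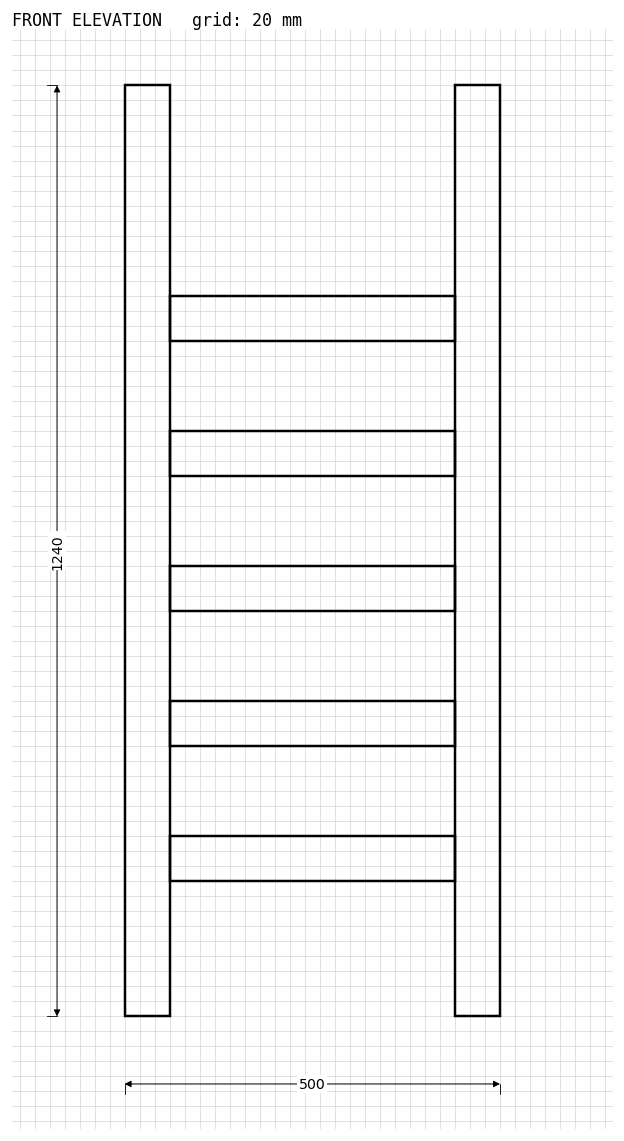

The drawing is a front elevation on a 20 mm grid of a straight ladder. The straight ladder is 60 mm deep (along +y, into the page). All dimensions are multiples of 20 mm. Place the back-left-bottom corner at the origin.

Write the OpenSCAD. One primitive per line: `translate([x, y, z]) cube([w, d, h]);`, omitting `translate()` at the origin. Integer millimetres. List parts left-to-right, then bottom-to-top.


cube([60, 60, 1240]);
translate([60, 0, 180]) cube([380, 60, 60]);
translate([60, 0, 360]) cube([380, 60, 60]);
translate([60, 0, 540]) cube([380, 60, 60]);
translate([60, 0, 720]) cube([380, 60, 60]);
translate([60, 0, 900]) cube([380, 60, 60]);
translate([440, 0, 0]) cube([60, 60, 1240]);


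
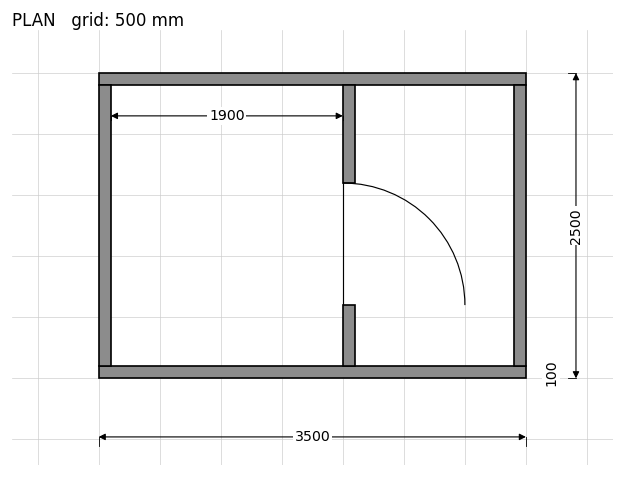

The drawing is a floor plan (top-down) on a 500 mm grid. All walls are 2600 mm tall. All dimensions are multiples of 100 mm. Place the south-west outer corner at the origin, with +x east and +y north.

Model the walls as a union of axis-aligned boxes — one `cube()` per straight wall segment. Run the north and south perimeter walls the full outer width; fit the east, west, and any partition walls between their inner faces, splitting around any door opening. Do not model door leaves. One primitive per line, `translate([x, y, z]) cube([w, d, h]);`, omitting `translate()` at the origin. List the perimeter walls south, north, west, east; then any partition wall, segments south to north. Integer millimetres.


cube([3500, 100, 2600]);
translate([0, 2400, 0]) cube([3500, 100, 2600]);
translate([0, 100, 0]) cube([100, 2300, 2600]);
translate([3400, 100, 0]) cube([100, 2300, 2600]);
translate([2000, 100, 0]) cube([100, 500, 2600]);
translate([2000, 1600, 0]) cube([100, 800, 2600]);


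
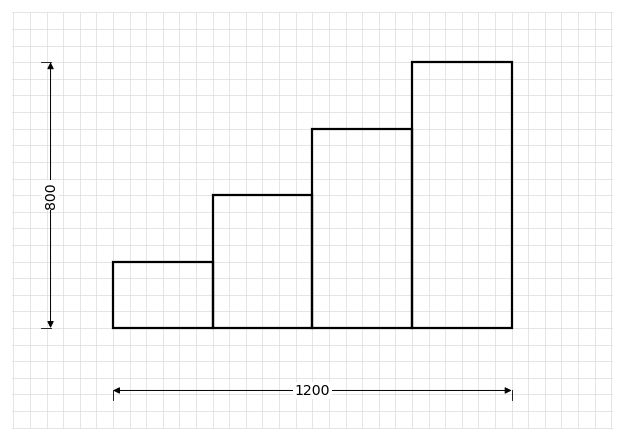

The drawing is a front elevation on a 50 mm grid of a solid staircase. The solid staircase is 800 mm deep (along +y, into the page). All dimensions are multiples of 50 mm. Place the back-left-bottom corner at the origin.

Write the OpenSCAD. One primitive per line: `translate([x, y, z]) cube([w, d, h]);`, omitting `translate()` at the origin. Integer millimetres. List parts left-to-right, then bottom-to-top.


cube([300, 800, 200]);
translate([300, 0, 0]) cube([300, 800, 400]);
translate([600, 0, 0]) cube([300, 800, 600]);
translate([900, 0, 0]) cube([300, 800, 800]);


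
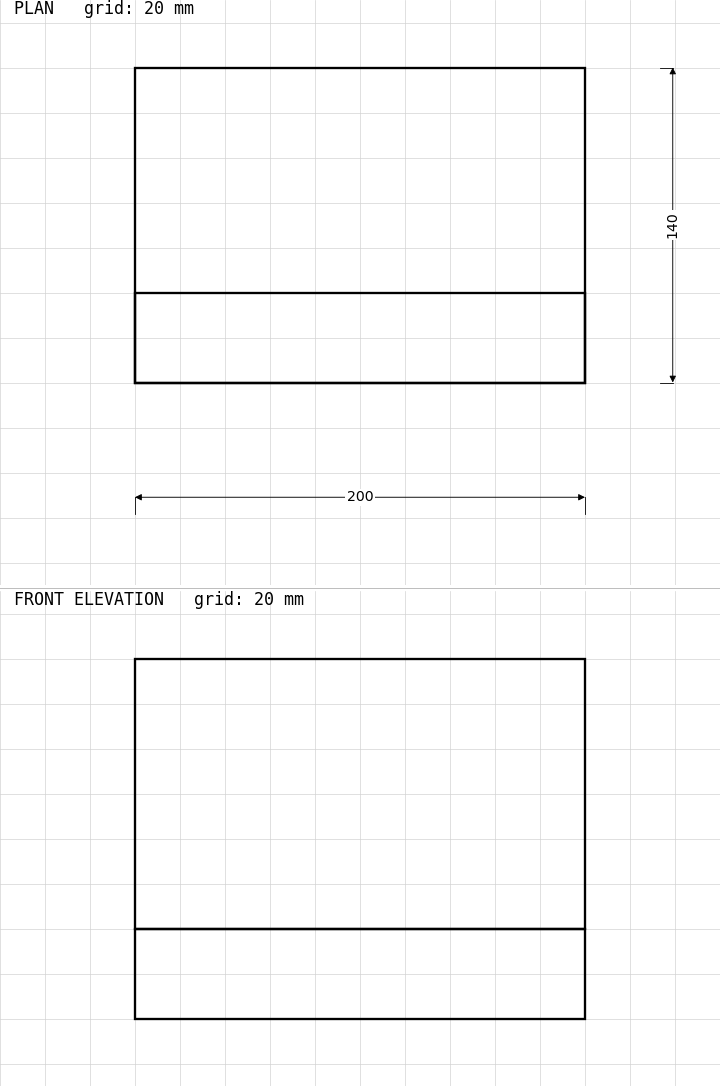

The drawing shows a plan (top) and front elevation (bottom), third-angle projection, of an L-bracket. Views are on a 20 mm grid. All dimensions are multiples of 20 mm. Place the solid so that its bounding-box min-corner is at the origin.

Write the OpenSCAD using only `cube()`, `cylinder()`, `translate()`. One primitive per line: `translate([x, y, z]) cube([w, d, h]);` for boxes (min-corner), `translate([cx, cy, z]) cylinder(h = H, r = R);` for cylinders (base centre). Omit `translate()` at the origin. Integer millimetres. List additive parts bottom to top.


cube([200, 140, 40]);
translate([0, 0, 40]) cube([200, 40, 120]);
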